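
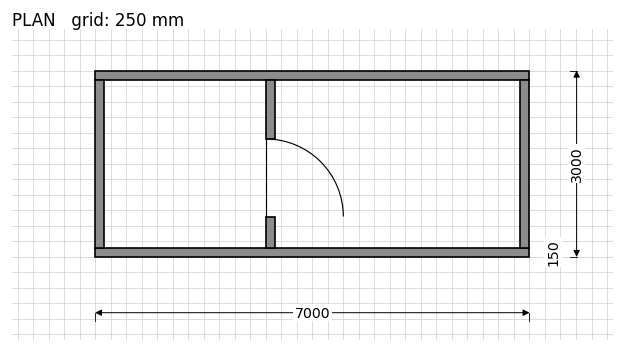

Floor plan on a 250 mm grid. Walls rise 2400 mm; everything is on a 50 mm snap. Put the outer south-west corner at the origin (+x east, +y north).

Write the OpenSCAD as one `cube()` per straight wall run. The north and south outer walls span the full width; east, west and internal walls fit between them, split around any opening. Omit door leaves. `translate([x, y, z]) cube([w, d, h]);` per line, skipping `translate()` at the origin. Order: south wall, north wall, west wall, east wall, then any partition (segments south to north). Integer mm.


cube([7000, 150, 2400]);
translate([0, 2850, 0]) cube([7000, 150, 2400]);
translate([0, 150, 0]) cube([150, 2700, 2400]);
translate([6850, 150, 0]) cube([150, 2700, 2400]);
translate([2750, 150, 0]) cube([150, 500, 2400]);
translate([2750, 1900, 0]) cube([150, 950, 2400]);


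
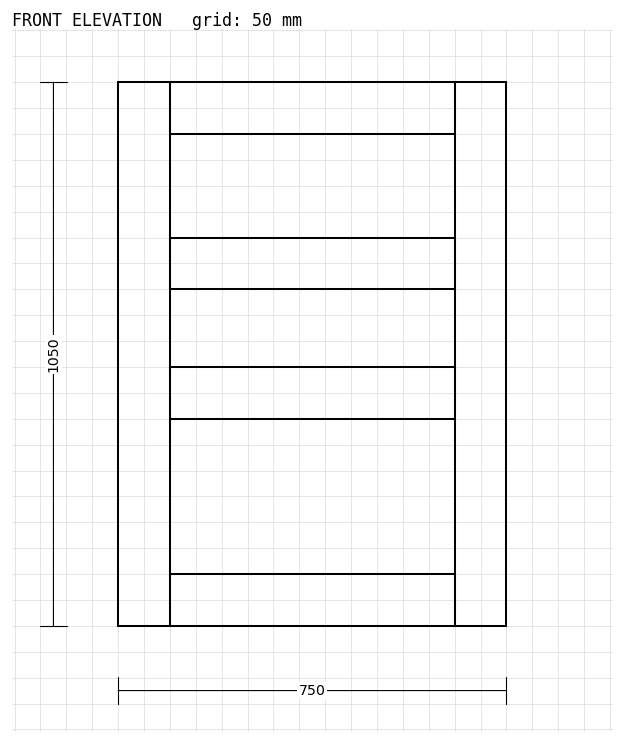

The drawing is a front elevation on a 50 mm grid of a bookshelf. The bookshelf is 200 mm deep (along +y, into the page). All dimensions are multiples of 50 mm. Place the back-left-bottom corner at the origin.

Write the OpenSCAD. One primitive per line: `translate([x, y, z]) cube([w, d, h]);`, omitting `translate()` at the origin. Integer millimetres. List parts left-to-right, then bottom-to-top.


cube([100, 200, 1050]);
translate([100, 0, 0]) cube([550, 200, 100]);
translate([100, 0, 400]) cube([550, 200, 100]);
translate([100, 0, 650]) cube([550, 200, 100]);
translate([100, 0, 950]) cube([550, 200, 100]);
translate([650, 0, 0]) cube([100, 200, 1050]);


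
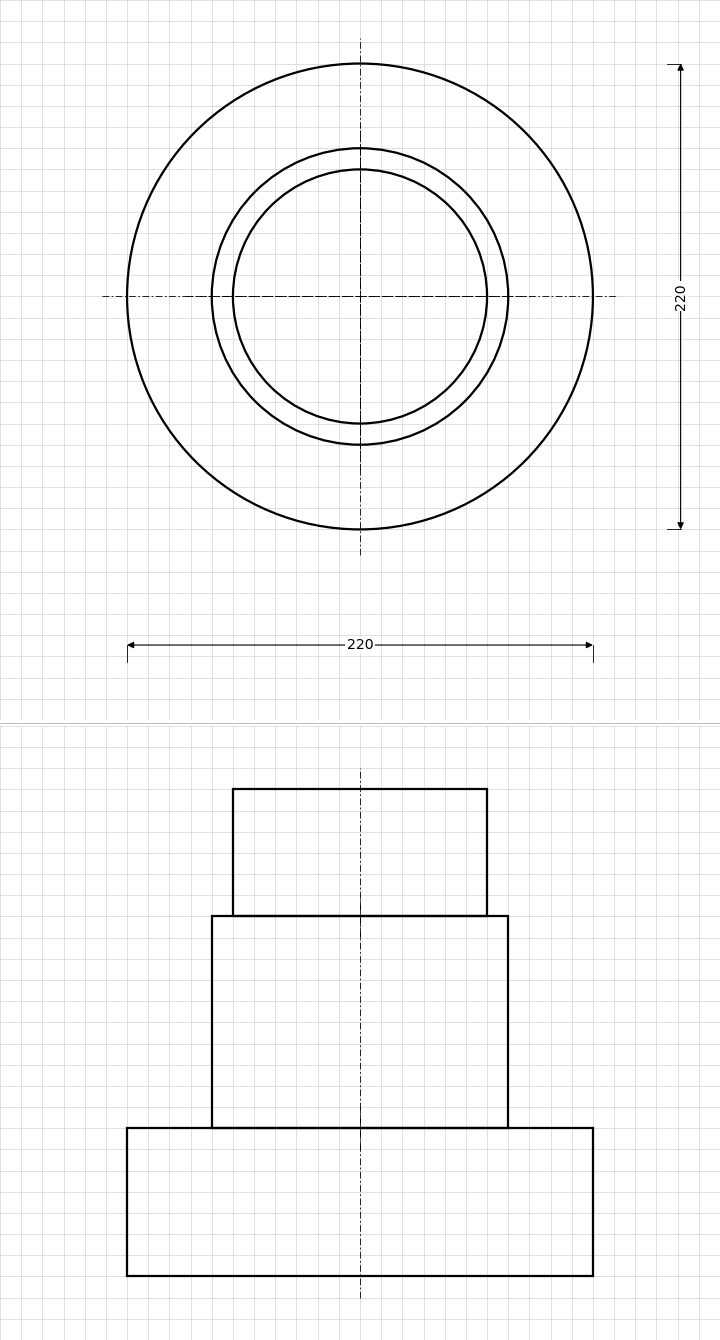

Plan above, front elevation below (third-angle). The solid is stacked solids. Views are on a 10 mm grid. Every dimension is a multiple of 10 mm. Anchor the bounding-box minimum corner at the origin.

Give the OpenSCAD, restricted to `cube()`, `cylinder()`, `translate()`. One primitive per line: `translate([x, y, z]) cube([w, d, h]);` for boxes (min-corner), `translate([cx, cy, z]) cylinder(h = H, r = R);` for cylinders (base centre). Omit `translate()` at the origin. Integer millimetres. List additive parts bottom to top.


translate([110, 110, 0]) cylinder(h = 70, r = 110);
translate([110, 110, 70]) cylinder(h = 100, r = 70);
translate([110, 110, 170]) cylinder(h = 60, r = 60);


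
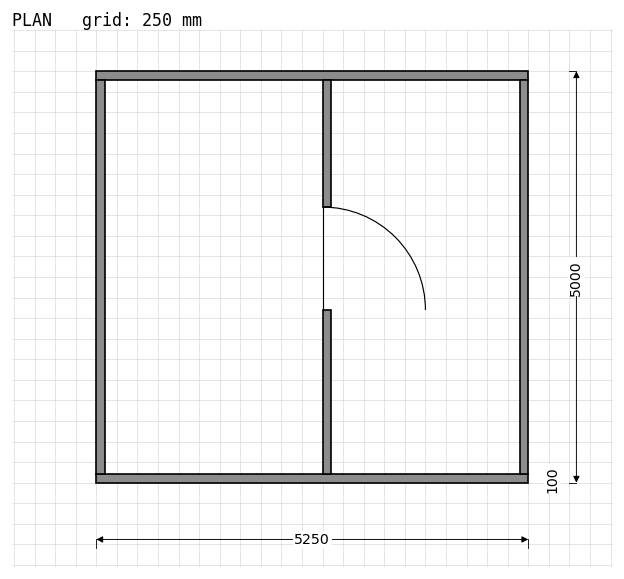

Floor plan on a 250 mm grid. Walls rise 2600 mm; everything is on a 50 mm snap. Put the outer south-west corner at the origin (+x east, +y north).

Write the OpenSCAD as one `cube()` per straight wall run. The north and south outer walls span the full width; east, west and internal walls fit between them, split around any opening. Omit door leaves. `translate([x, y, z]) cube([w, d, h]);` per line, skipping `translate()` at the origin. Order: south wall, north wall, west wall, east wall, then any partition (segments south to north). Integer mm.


cube([5250, 100, 2600]);
translate([0, 4900, 0]) cube([5250, 100, 2600]);
translate([0, 100, 0]) cube([100, 4800, 2600]);
translate([5150, 100, 0]) cube([100, 4800, 2600]);
translate([2750, 100, 0]) cube([100, 2000, 2600]);
translate([2750, 3350, 0]) cube([100, 1550, 2600]);


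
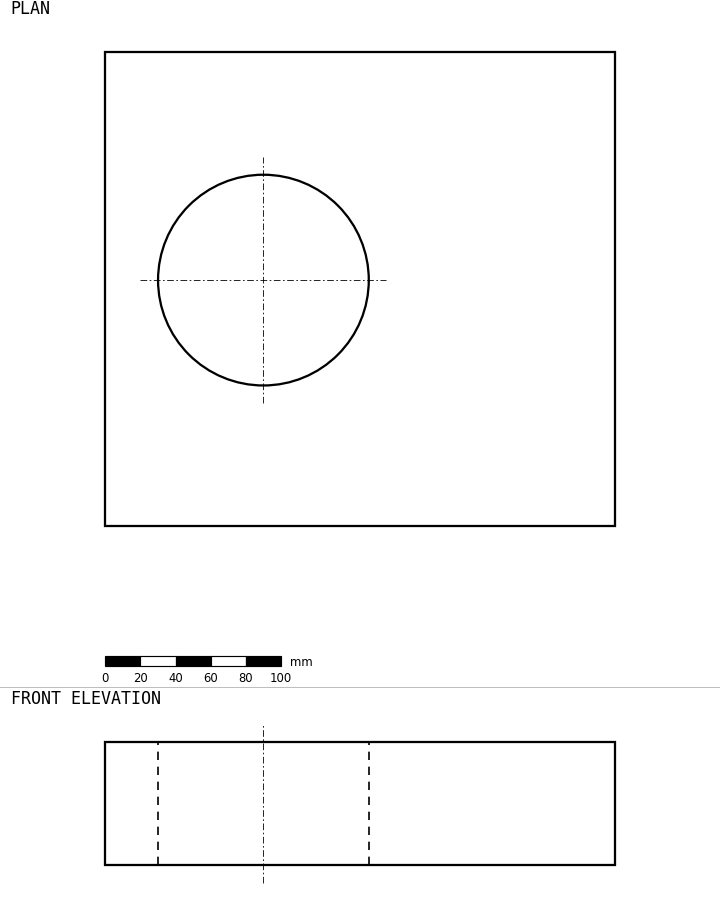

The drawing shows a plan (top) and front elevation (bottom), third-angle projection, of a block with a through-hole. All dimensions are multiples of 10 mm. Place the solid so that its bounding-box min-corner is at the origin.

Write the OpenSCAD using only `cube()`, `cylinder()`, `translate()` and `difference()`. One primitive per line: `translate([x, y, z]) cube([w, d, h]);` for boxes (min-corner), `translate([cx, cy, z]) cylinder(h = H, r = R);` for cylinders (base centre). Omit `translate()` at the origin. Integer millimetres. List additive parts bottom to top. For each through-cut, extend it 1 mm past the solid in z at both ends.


difference() {
  cube([290, 270, 70]);
  translate([90, 140, -1]) cylinder(h = 72, r = 60);
}


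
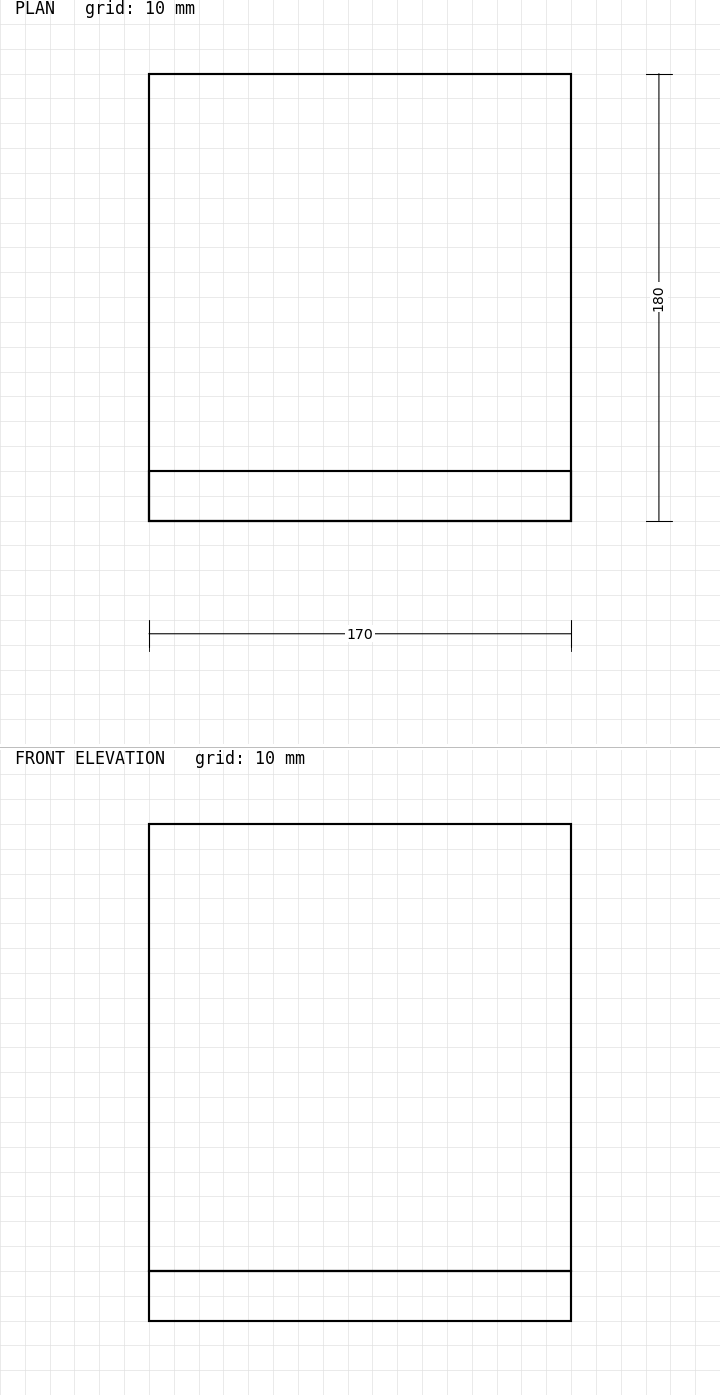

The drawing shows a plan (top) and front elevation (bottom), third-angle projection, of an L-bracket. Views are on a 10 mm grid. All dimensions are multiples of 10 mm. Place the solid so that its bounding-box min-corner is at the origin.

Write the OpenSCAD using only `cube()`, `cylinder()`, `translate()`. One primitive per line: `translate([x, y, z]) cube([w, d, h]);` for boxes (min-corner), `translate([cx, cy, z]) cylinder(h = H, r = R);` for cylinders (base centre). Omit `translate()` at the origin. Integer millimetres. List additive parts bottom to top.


cube([170, 180, 20]);
translate([0, 0, 20]) cube([170, 20, 180]);


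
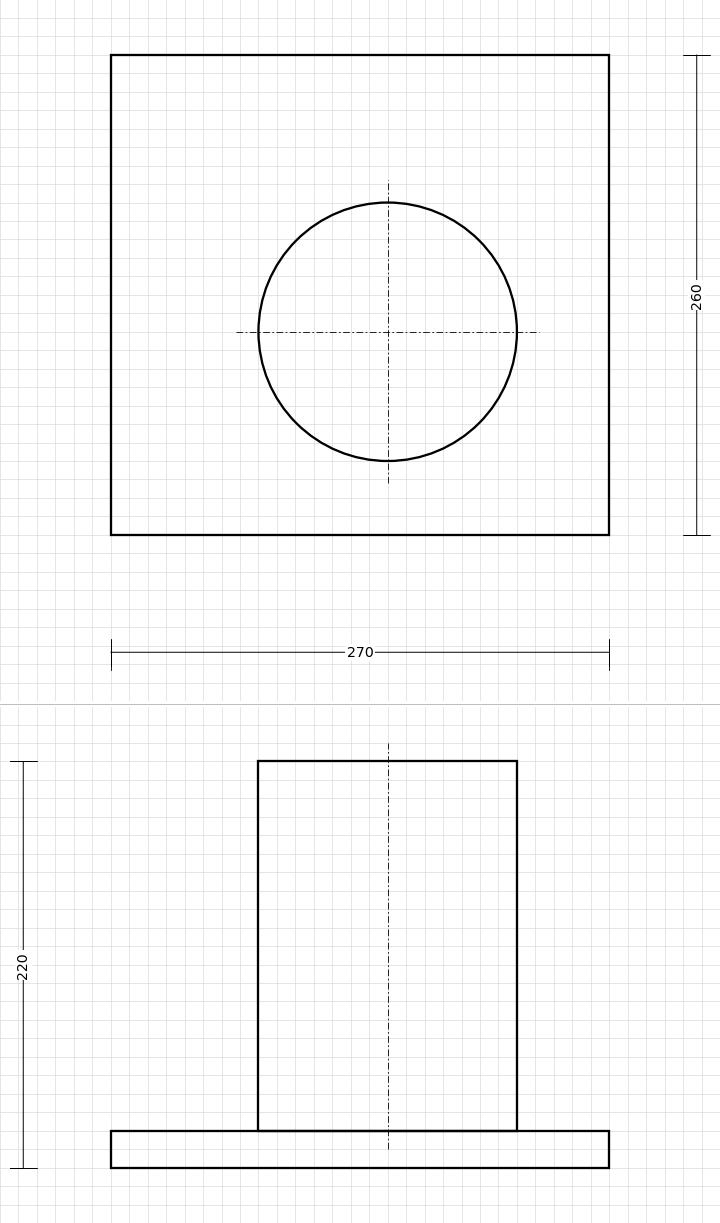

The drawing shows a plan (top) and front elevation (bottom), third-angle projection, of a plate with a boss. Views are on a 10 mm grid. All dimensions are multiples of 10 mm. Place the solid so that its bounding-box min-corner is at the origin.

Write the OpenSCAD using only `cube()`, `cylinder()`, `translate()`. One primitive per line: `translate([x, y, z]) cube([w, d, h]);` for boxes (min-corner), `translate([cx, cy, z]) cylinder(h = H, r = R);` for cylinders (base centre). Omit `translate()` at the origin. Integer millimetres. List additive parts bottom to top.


cube([270, 260, 20]);
translate([150, 110, 20]) cylinder(h = 200, r = 70);


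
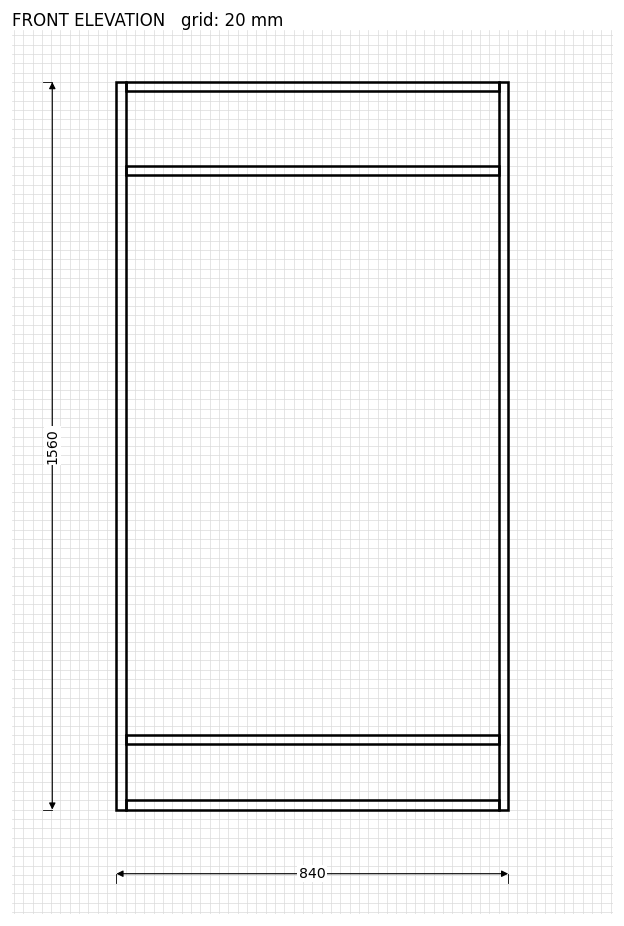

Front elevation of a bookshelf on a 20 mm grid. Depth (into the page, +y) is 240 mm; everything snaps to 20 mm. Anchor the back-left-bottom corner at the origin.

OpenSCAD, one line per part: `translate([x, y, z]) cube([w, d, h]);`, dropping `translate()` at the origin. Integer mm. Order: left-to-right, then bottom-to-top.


cube([20, 240, 1560]);
translate([20, 0, 0]) cube([800, 240, 20]);
translate([20, 0, 140]) cube([800, 240, 20]);
translate([20, 0, 1360]) cube([800, 240, 20]);
translate([20, 0, 1540]) cube([800, 240, 20]);
translate([820, 0, 0]) cube([20, 240, 1560]);


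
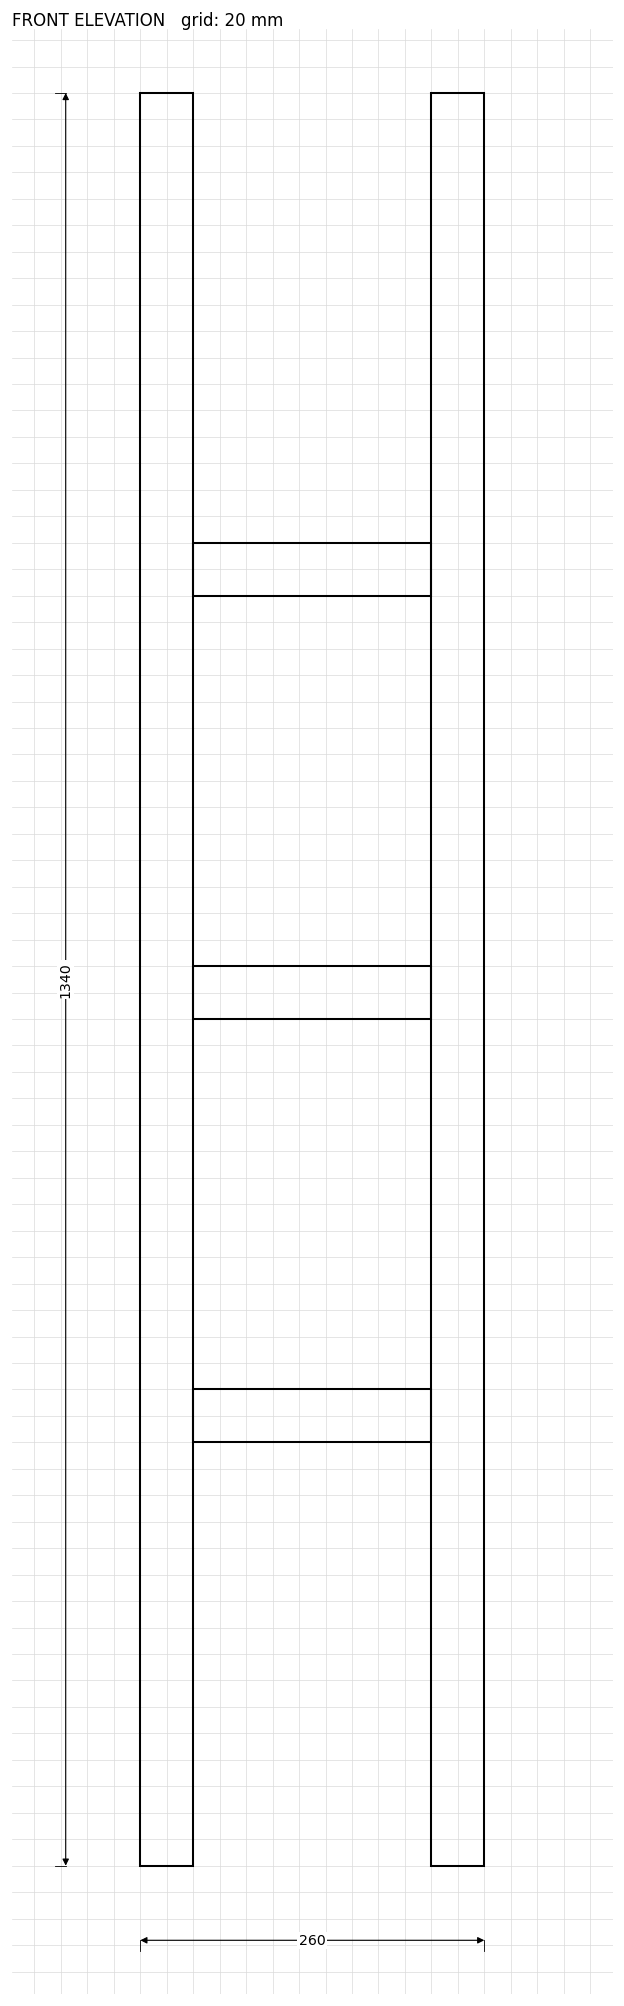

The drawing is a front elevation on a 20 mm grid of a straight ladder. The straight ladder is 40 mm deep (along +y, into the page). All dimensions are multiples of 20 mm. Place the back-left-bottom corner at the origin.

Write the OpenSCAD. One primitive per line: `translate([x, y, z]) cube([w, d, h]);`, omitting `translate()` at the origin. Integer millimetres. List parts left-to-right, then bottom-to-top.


cube([40, 40, 1340]);
translate([40, 0, 320]) cube([180, 40, 40]);
translate([40, 0, 640]) cube([180, 40, 40]);
translate([40, 0, 960]) cube([180, 40, 40]);
translate([220, 0, 0]) cube([40, 40, 1340]);


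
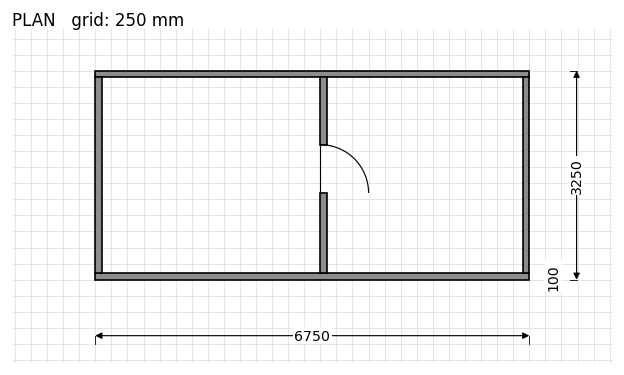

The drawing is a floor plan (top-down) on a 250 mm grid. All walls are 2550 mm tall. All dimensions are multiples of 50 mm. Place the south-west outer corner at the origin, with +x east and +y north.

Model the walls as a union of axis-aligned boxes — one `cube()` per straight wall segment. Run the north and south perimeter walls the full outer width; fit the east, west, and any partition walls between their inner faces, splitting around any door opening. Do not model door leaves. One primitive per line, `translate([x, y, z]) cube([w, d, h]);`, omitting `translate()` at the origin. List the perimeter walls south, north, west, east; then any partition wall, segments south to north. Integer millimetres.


cube([6750, 100, 2550]);
translate([0, 3150, 0]) cube([6750, 100, 2550]);
translate([0, 100, 0]) cube([100, 3050, 2550]);
translate([6650, 100, 0]) cube([100, 3050, 2550]);
translate([3500, 100, 0]) cube([100, 1250, 2550]);
translate([3500, 2100, 0]) cube([100, 1050, 2550]);


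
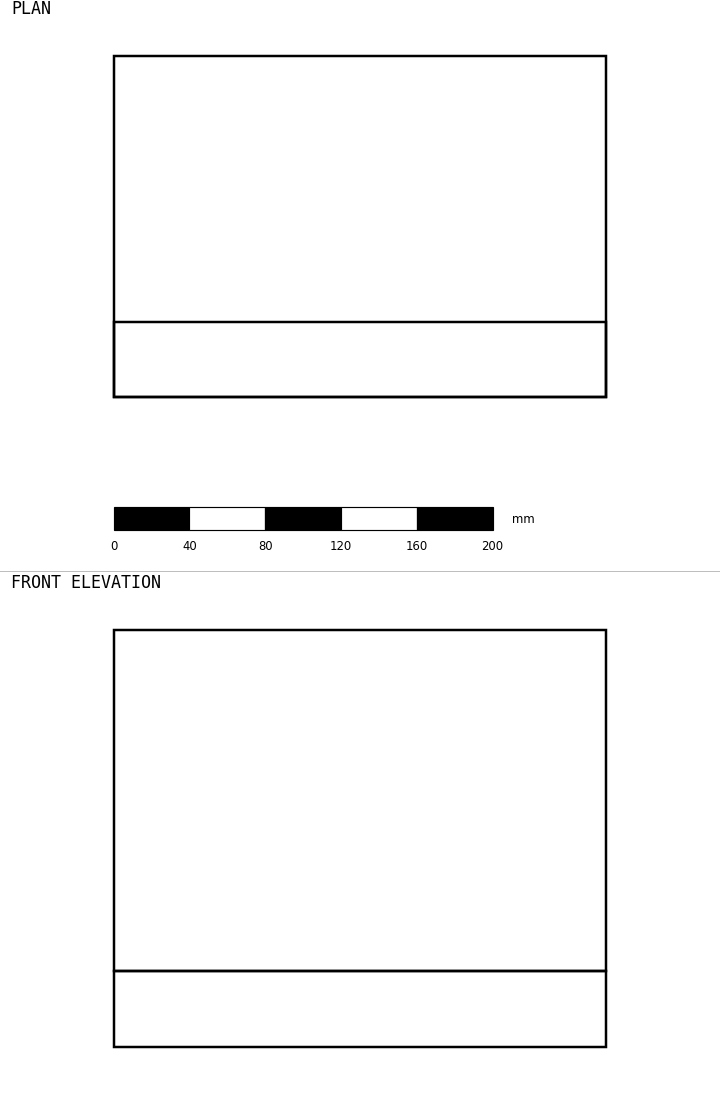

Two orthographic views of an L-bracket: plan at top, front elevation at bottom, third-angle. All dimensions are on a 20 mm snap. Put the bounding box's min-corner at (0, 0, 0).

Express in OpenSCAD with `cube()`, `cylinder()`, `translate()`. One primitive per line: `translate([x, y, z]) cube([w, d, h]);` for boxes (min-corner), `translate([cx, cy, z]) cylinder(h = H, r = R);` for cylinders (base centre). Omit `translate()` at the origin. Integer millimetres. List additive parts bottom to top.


cube([260, 180, 40]);
translate([0, 0, 40]) cube([260, 40, 180]);


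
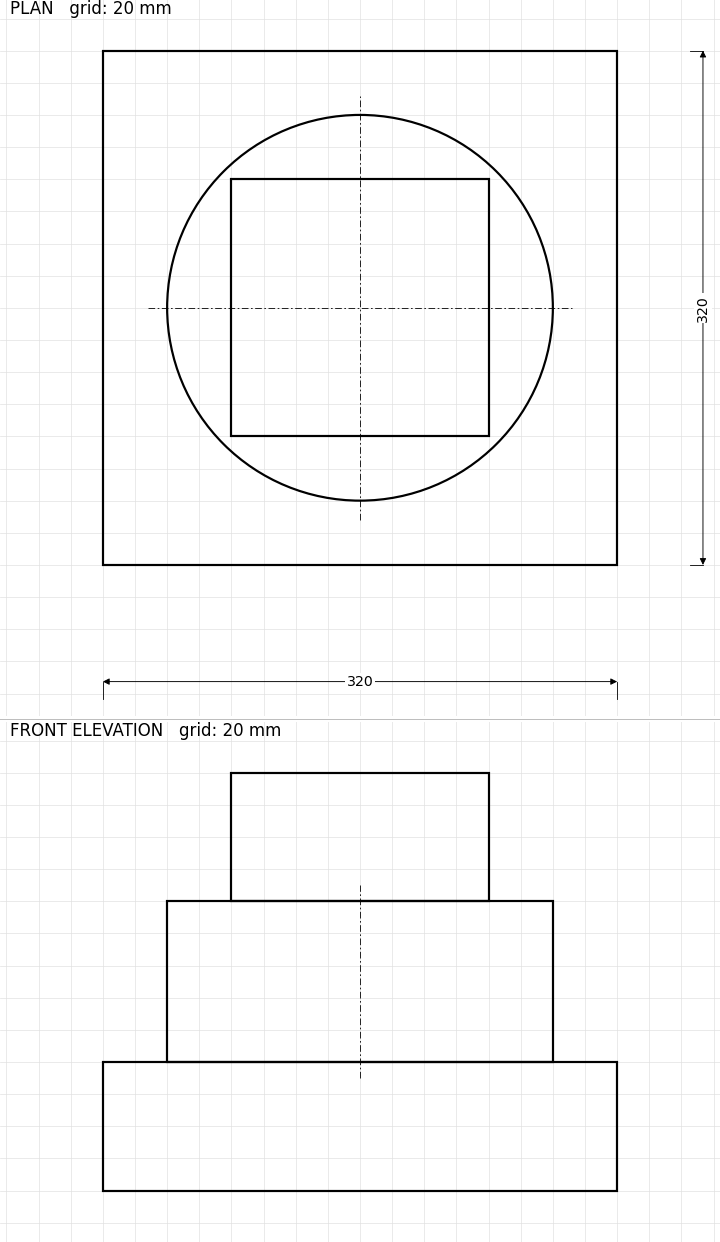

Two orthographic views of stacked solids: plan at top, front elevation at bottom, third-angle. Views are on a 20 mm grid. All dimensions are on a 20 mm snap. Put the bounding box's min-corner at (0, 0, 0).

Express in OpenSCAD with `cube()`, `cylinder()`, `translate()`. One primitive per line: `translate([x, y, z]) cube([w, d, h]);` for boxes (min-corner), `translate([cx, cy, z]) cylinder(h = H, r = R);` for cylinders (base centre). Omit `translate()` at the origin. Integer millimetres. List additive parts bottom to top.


cube([320, 320, 80]);
translate([160, 160, 80]) cylinder(h = 100, r = 120);
translate([80, 80, 180]) cube([160, 160, 80]);


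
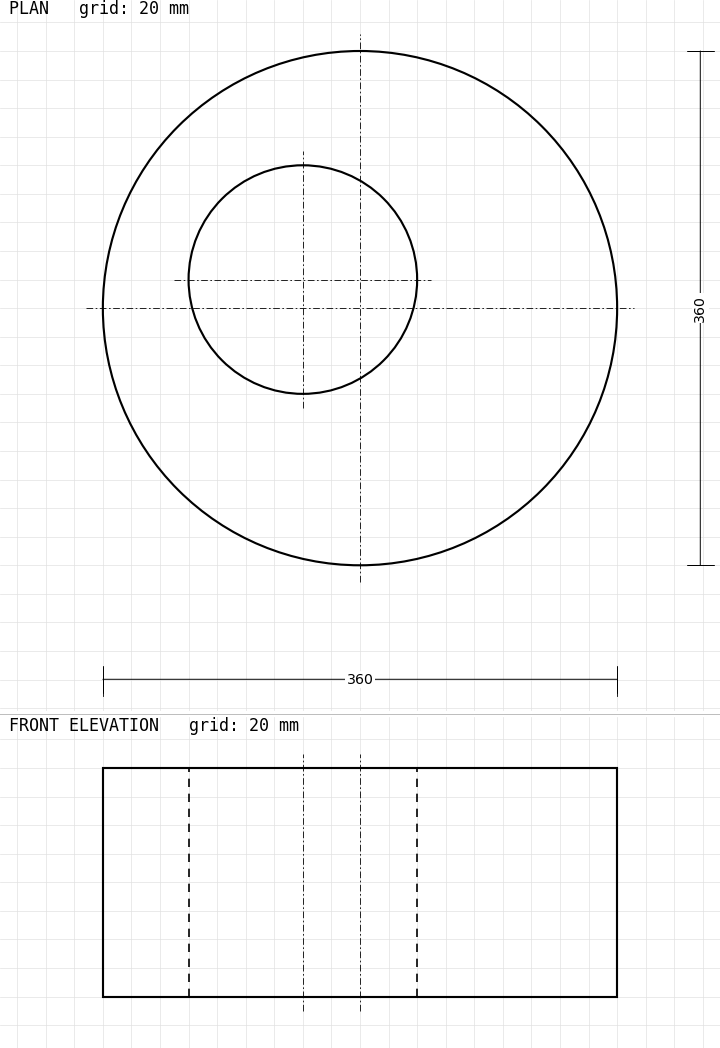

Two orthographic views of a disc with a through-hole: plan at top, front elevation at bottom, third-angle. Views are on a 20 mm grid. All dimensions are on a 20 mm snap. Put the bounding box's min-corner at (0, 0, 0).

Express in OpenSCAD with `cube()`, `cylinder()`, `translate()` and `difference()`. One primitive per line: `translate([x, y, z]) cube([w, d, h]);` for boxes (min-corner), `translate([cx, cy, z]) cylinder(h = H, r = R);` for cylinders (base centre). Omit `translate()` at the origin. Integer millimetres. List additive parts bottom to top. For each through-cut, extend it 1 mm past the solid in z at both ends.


difference() {
  translate([180, 180, 0]) cylinder(h = 160, r = 180);
  translate([140, 200, -1]) cylinder(h = 162, r = 80);
}


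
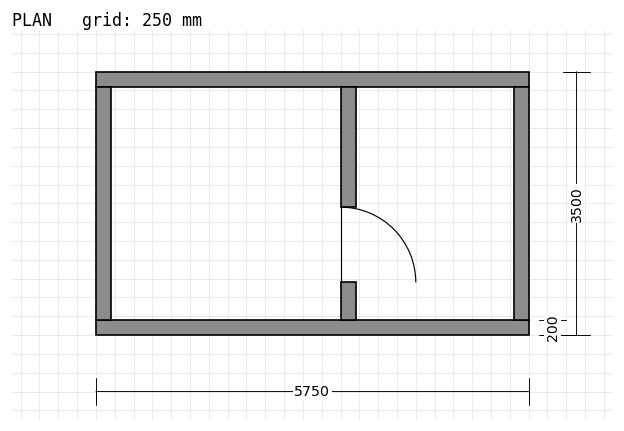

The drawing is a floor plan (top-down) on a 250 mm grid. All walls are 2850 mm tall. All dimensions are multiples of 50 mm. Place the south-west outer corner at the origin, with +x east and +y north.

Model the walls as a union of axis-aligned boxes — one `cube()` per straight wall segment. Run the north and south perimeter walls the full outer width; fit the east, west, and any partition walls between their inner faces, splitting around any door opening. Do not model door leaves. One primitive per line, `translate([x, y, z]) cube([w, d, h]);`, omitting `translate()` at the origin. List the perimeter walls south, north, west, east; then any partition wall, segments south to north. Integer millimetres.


cube([5750, 200, 2850]);
translate([0, 3300, 0]) cube([5750, 200, 2850]);
translate([0, 200, 0]) cube([200, 3100, 2850]);
translate([5550, 200, 0]) cube([200, 3100, 2850]);
translate([3250, 200, 0]) cube([200, 500, 2850]);
translate([3250, 1700, 0]) cube([200, 1600, 2850]);


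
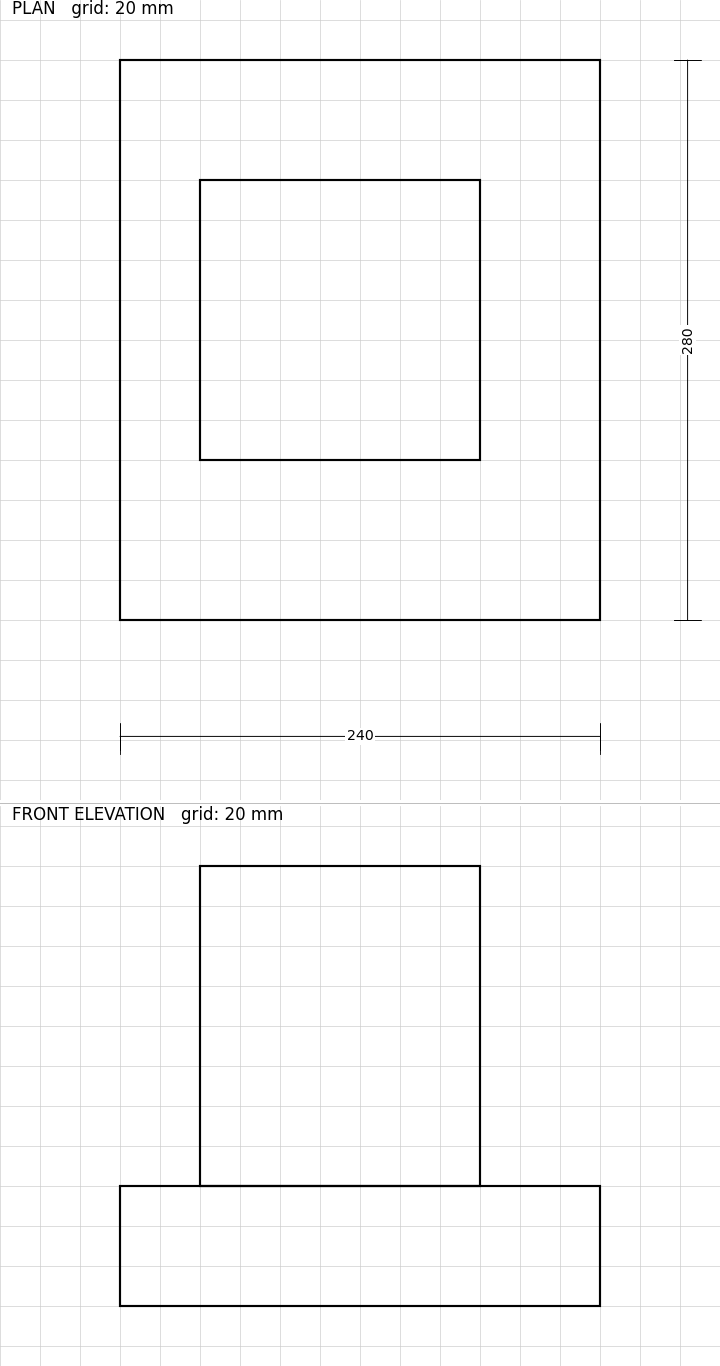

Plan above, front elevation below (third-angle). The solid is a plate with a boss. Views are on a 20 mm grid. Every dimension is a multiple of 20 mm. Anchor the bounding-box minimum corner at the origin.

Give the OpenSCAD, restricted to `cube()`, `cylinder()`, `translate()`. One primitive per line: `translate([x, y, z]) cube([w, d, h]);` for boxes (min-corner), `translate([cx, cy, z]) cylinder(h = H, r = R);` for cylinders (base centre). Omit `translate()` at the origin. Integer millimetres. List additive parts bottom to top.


cube([240, 280, 60]);
translate([40, 80, 60]) cube([140, 140, 160]);


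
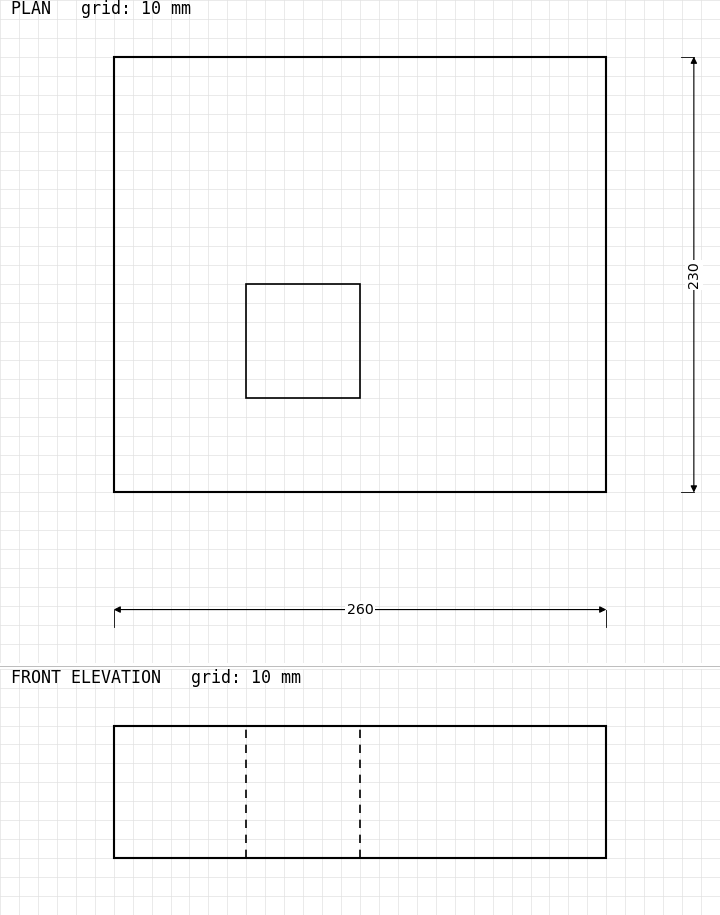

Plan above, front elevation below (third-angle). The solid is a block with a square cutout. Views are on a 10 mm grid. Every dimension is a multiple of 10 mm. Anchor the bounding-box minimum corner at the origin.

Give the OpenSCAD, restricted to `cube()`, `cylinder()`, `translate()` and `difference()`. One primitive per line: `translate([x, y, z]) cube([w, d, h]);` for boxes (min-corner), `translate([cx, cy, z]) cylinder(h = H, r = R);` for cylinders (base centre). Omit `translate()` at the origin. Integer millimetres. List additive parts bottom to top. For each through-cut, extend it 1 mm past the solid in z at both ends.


difference() {
  cube([260, 230, 70]);
  translate([70, 50, -1]) cube([60, 60, 72]);
}


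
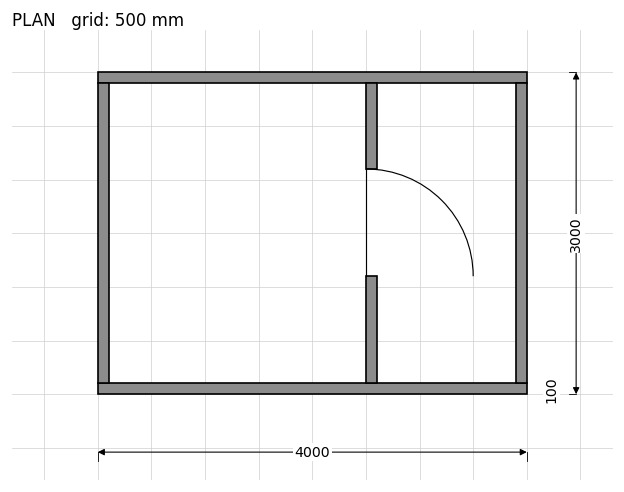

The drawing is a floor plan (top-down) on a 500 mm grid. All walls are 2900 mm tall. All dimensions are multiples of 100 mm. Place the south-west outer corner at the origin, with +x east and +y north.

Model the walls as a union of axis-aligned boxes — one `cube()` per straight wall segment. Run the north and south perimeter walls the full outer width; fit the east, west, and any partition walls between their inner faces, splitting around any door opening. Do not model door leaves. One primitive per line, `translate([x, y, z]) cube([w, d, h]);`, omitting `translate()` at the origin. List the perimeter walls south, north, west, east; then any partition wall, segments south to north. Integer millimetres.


cube([4000, 100, 2900]);
translate([0, 2900, 0]) cube([4000, 100, 2900]);
translate([0, 100, 0]) cube([100, 2800, 2900]);
translate([3900, 100, 0]) cube([100, 2800, 2900]);
translate([2500, 100, 0]) cube([100, 1000, 2900]);
translate([2500, 2100, 0]) cube([100, 800, 2900]);


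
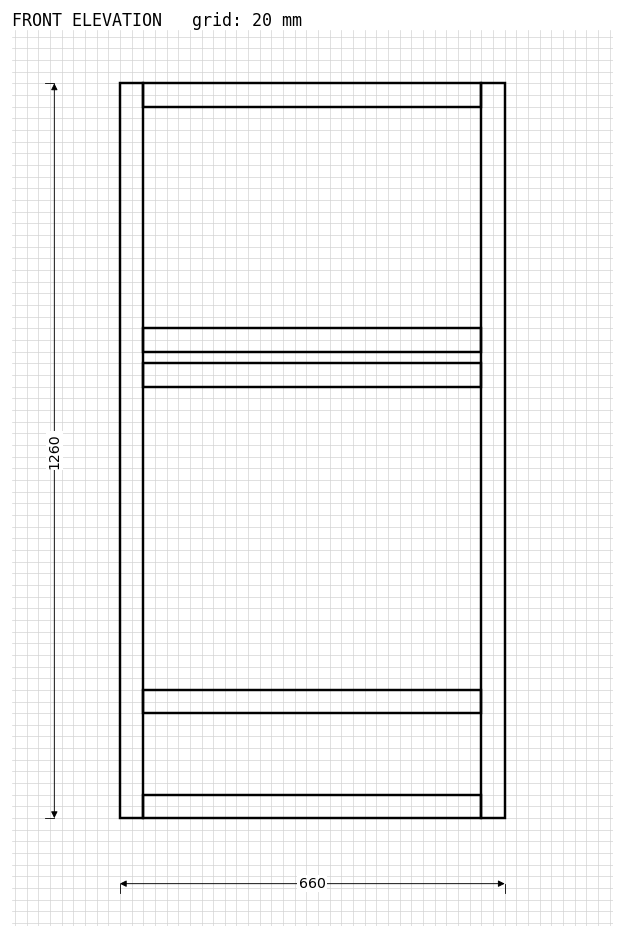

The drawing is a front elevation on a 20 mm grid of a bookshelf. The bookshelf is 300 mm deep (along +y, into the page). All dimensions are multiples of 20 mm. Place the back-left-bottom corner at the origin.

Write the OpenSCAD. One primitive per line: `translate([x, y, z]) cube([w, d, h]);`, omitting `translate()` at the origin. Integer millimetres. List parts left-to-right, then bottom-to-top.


cube([40, 300, 1260]);
translate([40, 0, 0]) cube([580, 300, 40]);
translate([40, 0, 180]) cube([580, 300, 40]);
translate([40, 0, 740]) cube([580, 300, 40]);
translate([40, 0, 800]) cube([580, 300, 40]);
translate([40, 0, 1220]) cube([580, 300, 40]);
translate([620, 0, 0]) cube([40, 300, 1260]);


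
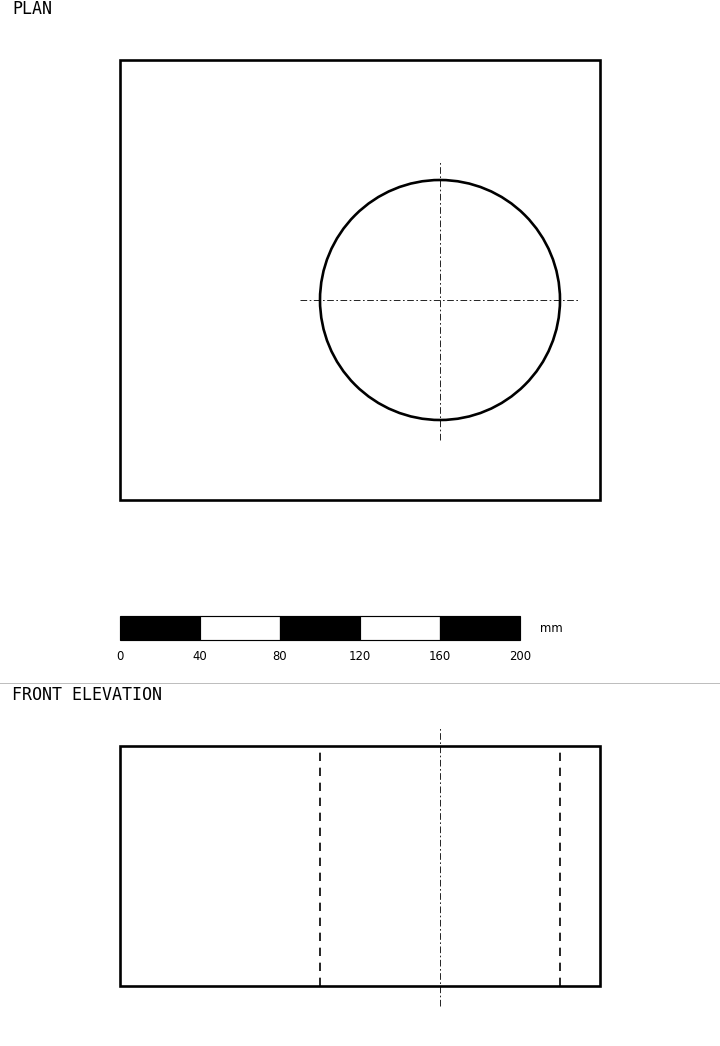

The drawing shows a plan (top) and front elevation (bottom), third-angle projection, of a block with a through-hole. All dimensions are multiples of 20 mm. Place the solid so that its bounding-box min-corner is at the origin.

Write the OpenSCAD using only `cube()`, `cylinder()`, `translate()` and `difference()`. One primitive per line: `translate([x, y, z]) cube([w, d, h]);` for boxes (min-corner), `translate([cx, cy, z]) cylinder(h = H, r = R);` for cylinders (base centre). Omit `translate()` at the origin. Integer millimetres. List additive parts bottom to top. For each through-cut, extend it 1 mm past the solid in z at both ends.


difference() {
  cube([240, 220, 120]);
  translate([160, 100, -1]) cylinder(h = 122, r = 60);
}


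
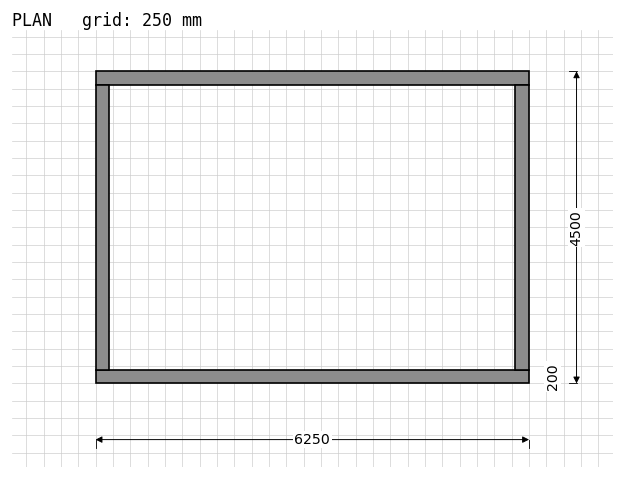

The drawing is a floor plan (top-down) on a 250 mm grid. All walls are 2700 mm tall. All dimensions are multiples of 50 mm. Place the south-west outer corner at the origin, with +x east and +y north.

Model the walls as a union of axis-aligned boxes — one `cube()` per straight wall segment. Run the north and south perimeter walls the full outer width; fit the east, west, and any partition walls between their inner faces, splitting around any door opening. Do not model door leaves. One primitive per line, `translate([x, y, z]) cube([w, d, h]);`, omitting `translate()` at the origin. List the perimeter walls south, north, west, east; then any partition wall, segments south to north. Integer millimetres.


cube([6250, 200, 2700]);
translate([0, 4300, 0]) cube([6250, 200, 2700]);
translate([0, 200, 0]) cube([200, 4100, 2700]);
translate([6050, 200, 0]) cube([200, 4100, 2700]);


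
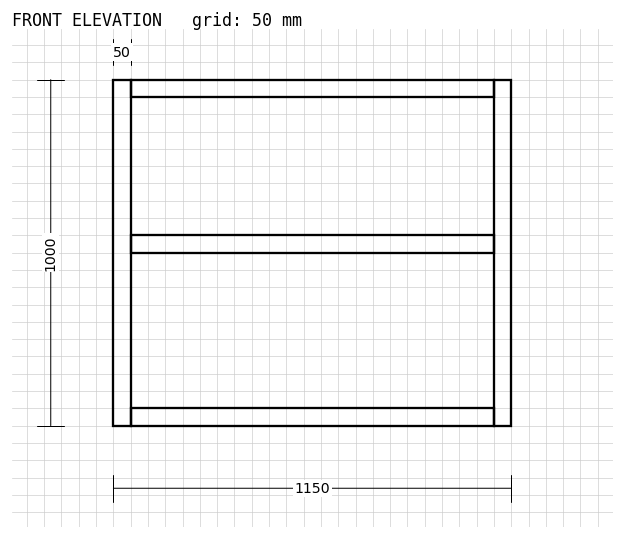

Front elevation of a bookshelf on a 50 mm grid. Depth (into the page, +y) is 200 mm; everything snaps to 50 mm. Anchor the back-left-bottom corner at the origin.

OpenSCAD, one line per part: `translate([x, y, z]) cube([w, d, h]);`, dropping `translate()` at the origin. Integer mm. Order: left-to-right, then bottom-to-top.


cube([50, 200, 1000]);
translate([50, 0, 0]) cube([1050, 200, 50]);
translate([50, 0, 500]) cube([1050, 200, 50]);
translate([50, 0, 950]) cube([1050, 200, 50]);
translate([1100, 0, 0]) cube([50, 200, 1000]);


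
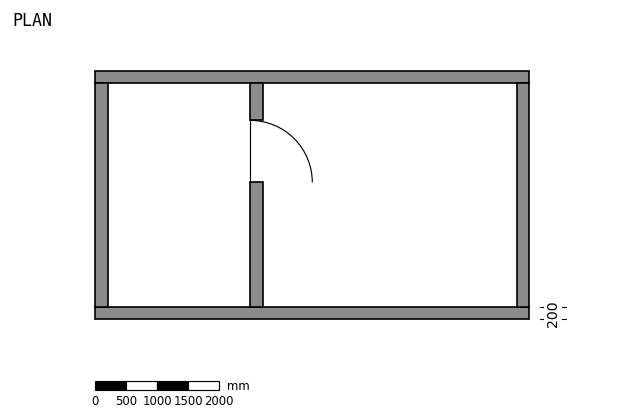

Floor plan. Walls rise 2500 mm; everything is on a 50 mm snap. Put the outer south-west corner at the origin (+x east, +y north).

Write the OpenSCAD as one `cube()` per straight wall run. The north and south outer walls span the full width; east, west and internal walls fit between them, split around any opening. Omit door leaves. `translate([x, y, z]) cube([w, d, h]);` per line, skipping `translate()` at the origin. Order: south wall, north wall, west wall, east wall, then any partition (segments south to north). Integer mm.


cube([7000, 200, 2500]);
translate([0, 3800, 0]) cube([7000, 200, 2500]);
translate([0, 200, 0]) cube([200, 3600, 2500]);
translate([6800, 200, 0]) cube([200, 3600, 2500]);
translate([2500, 200, 0]) cube([200, 2000, 2500]);
translate([2500, 3200, 0]) cube([200, 600, 2500]);


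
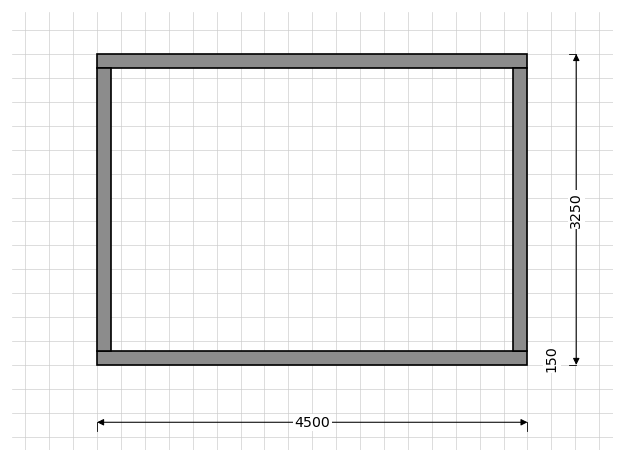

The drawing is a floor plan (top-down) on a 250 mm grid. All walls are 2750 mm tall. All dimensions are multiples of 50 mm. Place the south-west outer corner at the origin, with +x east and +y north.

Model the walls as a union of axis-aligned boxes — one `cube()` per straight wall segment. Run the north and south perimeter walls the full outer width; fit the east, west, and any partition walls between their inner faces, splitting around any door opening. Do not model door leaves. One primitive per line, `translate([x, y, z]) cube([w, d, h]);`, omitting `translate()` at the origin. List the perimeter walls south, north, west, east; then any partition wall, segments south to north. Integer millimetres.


cube([4500, 150, 2750]);
translate([0, 3100, 0]) cube([4500, 150, 2750]);
translate([0, 150, 0]) cube([150, 2950, 2750]);
translate([4350, 150, 0]) cube([150, 2950, 2750]);


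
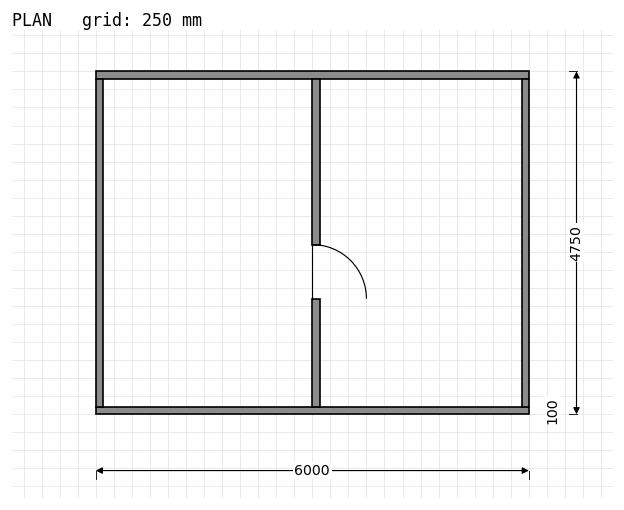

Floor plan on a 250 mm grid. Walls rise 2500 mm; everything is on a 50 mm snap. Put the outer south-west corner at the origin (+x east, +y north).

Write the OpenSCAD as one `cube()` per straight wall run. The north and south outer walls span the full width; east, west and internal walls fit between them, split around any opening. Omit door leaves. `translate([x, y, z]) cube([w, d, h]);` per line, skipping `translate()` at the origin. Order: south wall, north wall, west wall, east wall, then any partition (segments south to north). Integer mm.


cube([6000, 100, 2500]);
translate([0, 4650, 0]) cube([6000, 100, 2500]);
translate([0, 100, 0]) cube([100, 4550, 2500]);
translate([5900, 100, 0]) cube([100, 4550, 2500]);
translate([3000, 100, 0]) cube([100, 1500, 2500]);
translate([3000, 2350, 0]) cube([100, 2300, 2500]);


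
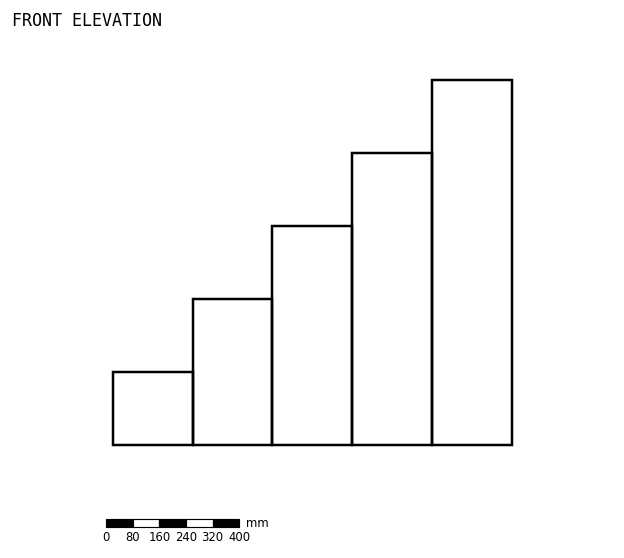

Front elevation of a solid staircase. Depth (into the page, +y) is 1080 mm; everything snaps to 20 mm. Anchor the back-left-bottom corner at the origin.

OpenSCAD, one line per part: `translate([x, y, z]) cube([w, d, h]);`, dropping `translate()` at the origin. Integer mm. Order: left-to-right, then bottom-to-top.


cube([240, 1080, 220]);
translate([240, 0, 0]) cube([240, 1080, 440]);
translate([480, 0, 0]) cube([240, 1080, 660]);
translate([720, 0, 0]) cube([240, 1080, 880]);
translate([960, 0, 0]) cube([240, 1080, 1100]);


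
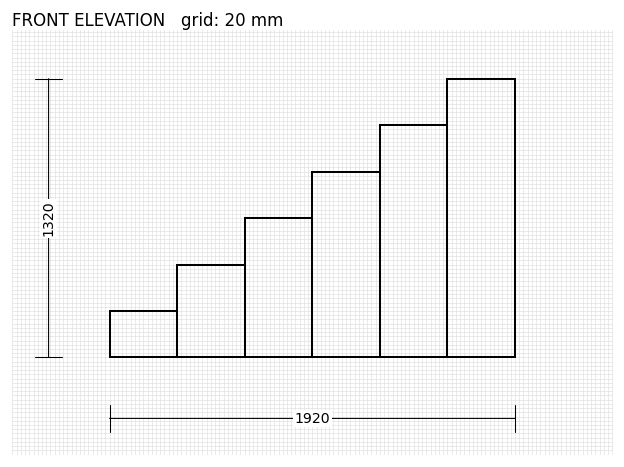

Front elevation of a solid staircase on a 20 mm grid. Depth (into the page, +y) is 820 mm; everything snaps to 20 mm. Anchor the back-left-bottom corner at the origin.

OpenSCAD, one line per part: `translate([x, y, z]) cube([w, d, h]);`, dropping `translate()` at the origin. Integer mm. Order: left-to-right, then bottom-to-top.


cube([320, 820, 220]);
translate([320, 0, 0]) cube([320, 820, 440]);
translate([640, 0, 0]) cube([320, 820, 660]);
translate([960, 0, 0]) cube([320, 820, 880]);
translate([1280, 0, 0]) cube([320, 820, 1100]);
translate([1600, 0, 0]) cube([320, 820, 1320]);


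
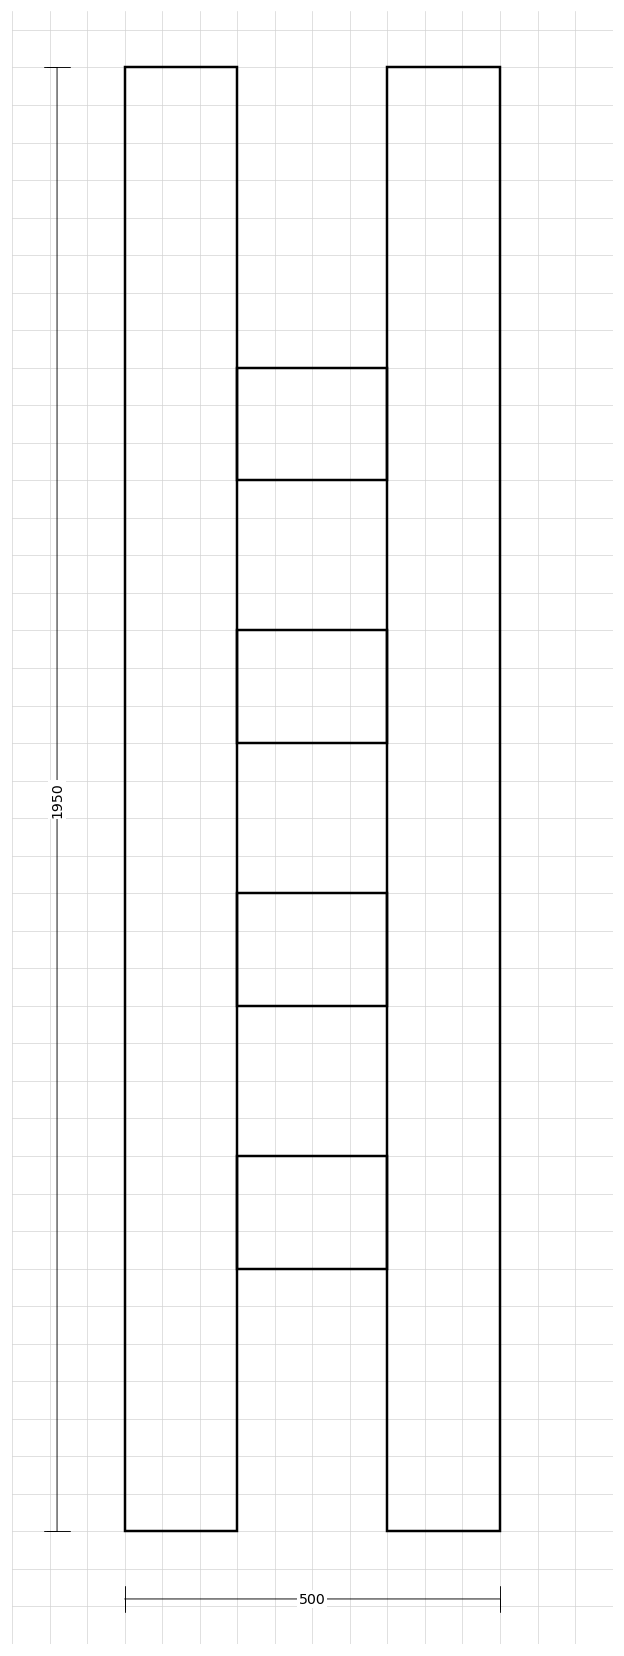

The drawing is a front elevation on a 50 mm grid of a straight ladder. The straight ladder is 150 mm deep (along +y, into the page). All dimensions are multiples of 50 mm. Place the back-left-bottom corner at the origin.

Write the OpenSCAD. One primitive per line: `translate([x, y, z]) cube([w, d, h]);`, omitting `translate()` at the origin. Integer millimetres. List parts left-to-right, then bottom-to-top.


cube([150, 150, 1950]);
translate([150, 0, 350]) cube([200, 150, 150]);
translate([150, 0, 700]) cube([200, 150, 150]);
translate([150, 0, 1050]) cube([200, 150, 150]);
translate([150, 0, 1400]) cube([200, 150, 150]);
translate([350, 0, 0]) cube([150, 150, 1950]);


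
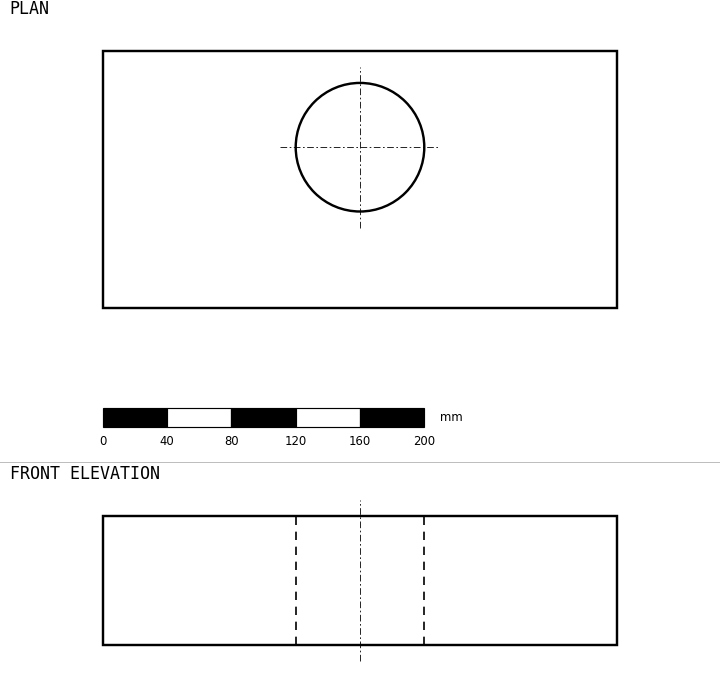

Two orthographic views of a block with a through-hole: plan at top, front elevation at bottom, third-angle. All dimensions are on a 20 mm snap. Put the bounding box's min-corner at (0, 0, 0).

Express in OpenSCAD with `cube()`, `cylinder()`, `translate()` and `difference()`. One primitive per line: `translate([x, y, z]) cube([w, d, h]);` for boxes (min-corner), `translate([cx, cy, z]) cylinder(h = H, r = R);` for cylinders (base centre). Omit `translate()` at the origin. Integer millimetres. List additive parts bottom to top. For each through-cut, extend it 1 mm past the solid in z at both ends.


difference() {
  cube([320, 160, 80]);
  translate([160, 100, -1]) cylinder(h = 82, r = 40);
}


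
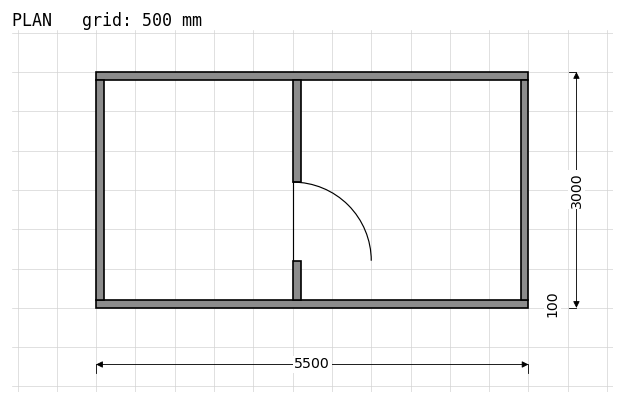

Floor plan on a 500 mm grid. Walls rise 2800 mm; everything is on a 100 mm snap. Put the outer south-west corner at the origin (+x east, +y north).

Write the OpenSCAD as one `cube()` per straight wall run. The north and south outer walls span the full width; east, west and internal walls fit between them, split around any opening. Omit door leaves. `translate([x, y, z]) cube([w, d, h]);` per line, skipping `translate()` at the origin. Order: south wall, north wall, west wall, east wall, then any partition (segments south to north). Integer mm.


cube([5500, 100, 2800]);
translate([0, 2900, 0]) cube([5500, 100, 2800]);
translate([0, 100, 0]) cube([100, 2800, 2800]);
translate([5400, 100, 0]) cube([100, 2800, 2800]);
translate([2500, 100, 0]) cube([100, 500, 2800]);
translate([2500, 1600, 0]) cube([100, 1300, 2800]);


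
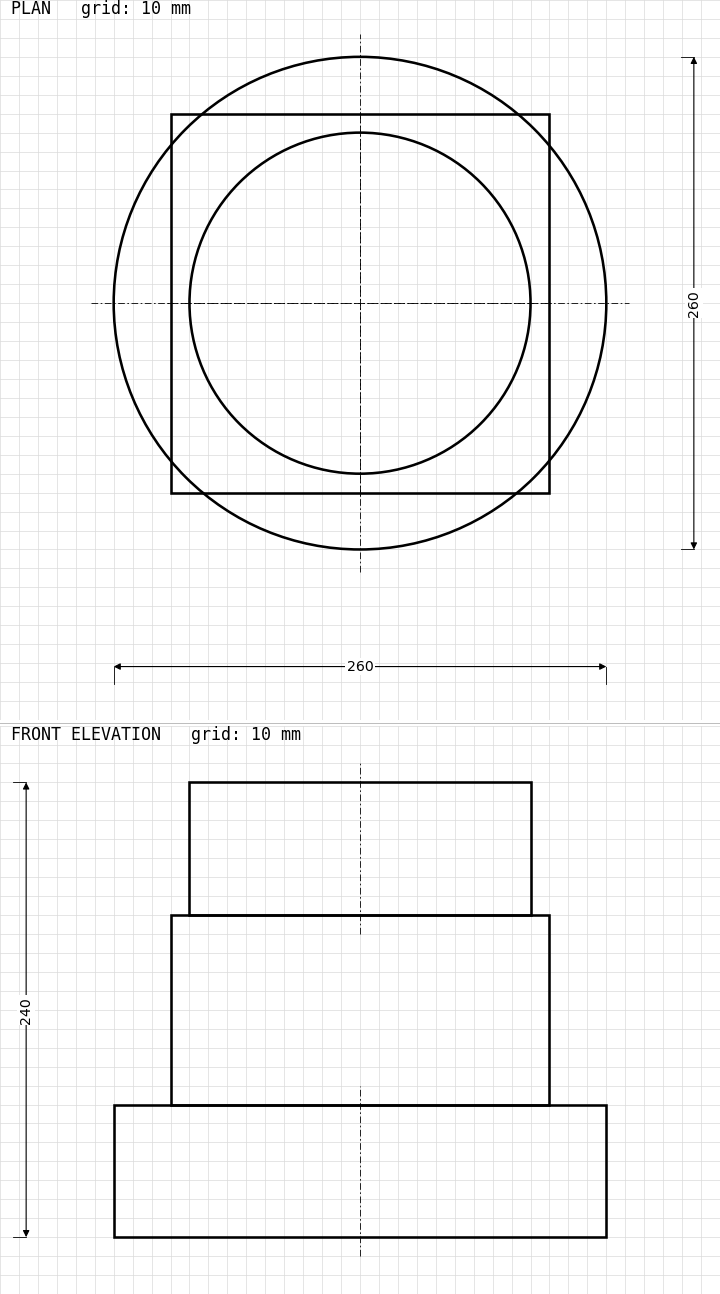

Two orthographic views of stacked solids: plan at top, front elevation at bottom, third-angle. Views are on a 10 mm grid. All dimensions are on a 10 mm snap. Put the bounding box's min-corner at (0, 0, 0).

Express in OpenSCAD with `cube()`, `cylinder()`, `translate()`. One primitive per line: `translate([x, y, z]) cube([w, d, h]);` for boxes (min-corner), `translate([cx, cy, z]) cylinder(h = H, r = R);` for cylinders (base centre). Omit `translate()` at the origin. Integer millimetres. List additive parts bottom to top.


translate([130, 130, 0]) cylinder(h = 70, r = 130);
translate([30, 30, 70]) cube([200, 200, 100]);
translate([130, 130, 170]) cylinder(h = 70, r = 90);


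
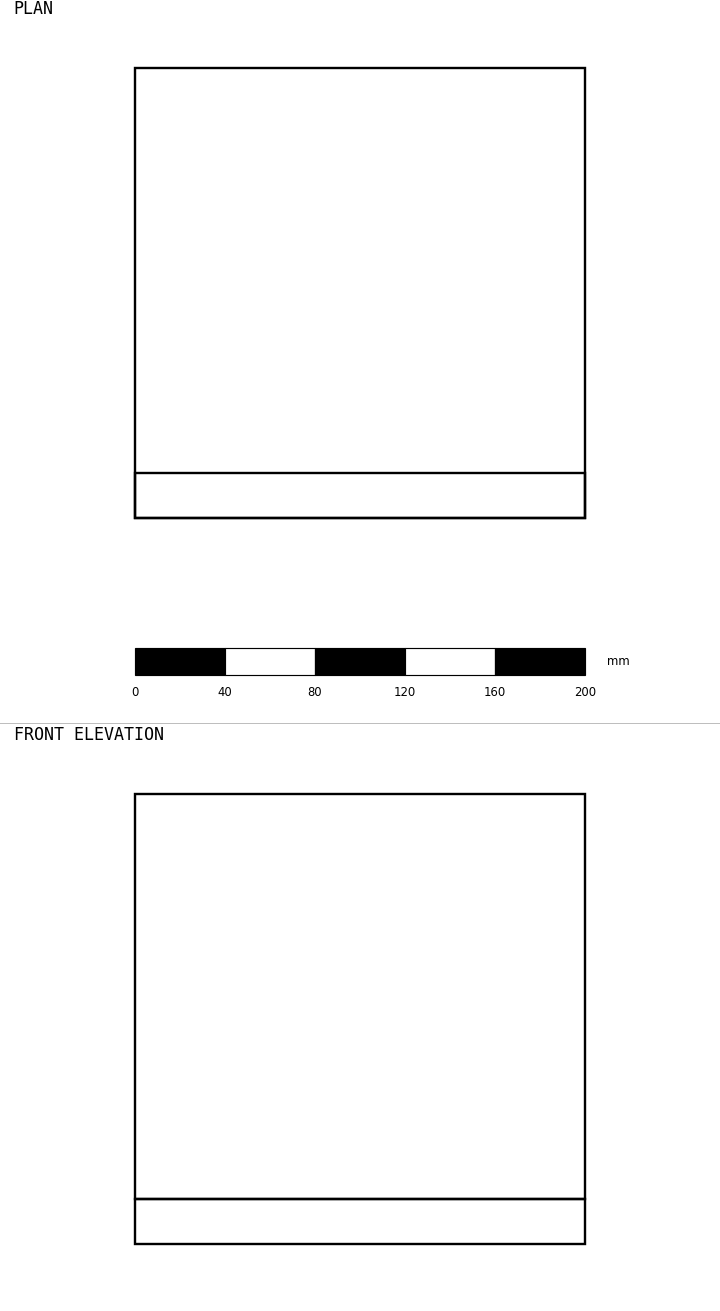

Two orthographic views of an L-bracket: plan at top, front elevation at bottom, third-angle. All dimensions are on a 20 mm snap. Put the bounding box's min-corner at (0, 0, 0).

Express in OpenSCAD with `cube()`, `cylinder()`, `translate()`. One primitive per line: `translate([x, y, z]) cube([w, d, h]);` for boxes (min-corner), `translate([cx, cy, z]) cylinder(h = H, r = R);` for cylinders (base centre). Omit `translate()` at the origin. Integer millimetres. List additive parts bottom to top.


cube([200, 200, 20]);
translate([0, 0, 20]) cube([200, 20, 180]);


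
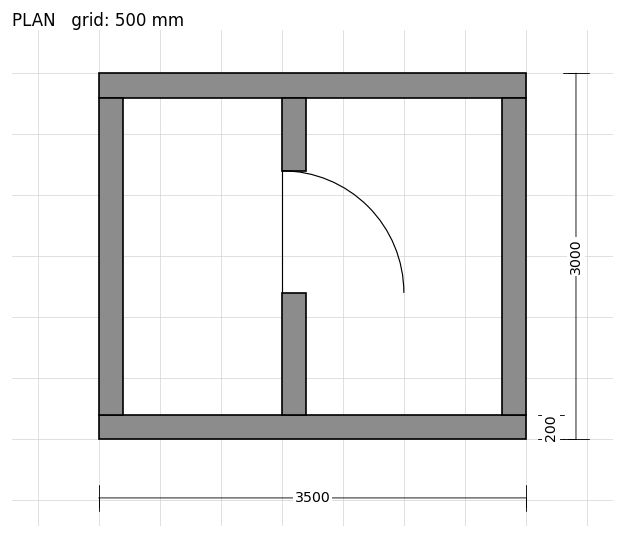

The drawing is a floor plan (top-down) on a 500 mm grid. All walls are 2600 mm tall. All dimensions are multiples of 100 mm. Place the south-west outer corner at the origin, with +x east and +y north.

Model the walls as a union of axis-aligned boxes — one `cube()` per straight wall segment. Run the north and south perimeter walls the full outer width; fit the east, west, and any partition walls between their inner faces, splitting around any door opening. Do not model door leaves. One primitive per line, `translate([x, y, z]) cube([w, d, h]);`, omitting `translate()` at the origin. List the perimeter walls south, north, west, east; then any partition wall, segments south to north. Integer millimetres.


cube([3500, 200, 2600]);
translate([0, 2800, 0]) cube([3500, 200, 2600]);
translate([0, 200, 0]) cube([200, 2600, 2600]);
translate([3300, 200, 0]) cube([200, 2600, 2600]);
translate([1500, 200, 0]) cube([200, 1000, 2600]);
translate([1500, 2200, 0]) cube([200, 600, 2600]);


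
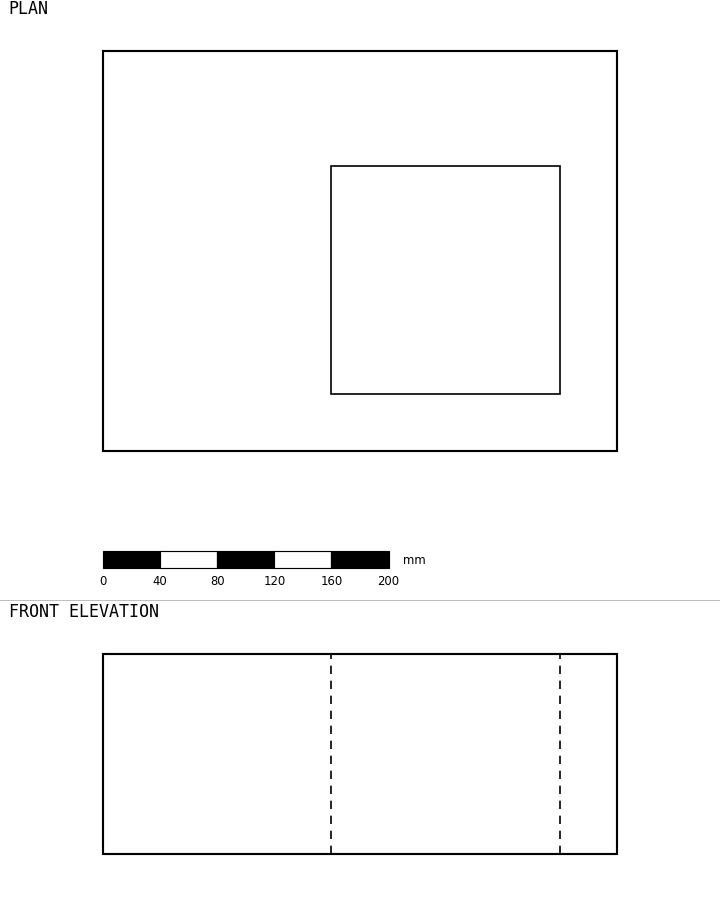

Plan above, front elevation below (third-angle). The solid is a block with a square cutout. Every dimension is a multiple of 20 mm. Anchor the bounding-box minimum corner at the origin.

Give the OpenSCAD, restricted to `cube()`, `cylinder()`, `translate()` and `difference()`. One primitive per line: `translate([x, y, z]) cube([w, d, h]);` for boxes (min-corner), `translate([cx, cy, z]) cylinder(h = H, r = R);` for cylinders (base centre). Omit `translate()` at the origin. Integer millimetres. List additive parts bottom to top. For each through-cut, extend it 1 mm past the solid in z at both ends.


difference() {
  cube([360, 280, 140]);
  translate([160, 40, -1]) cube([160, 160, 142]);
}


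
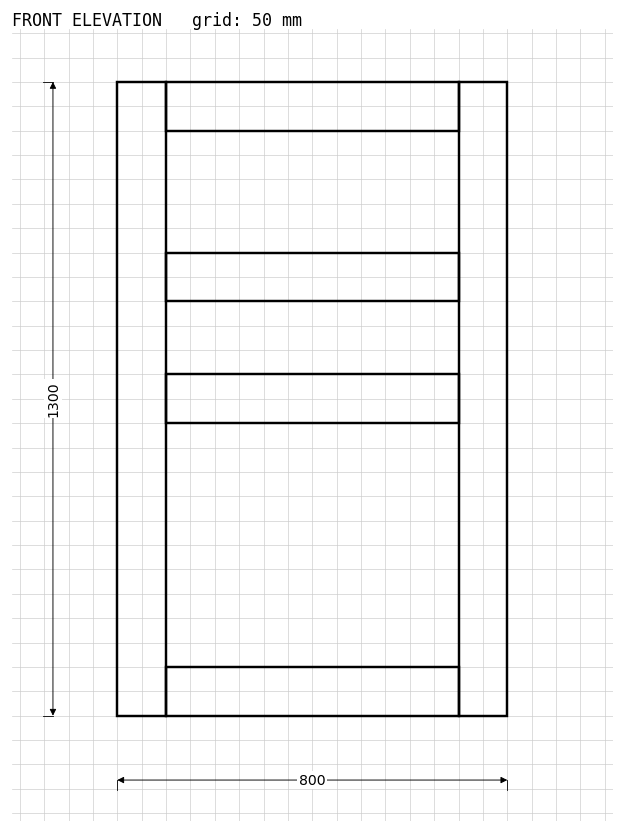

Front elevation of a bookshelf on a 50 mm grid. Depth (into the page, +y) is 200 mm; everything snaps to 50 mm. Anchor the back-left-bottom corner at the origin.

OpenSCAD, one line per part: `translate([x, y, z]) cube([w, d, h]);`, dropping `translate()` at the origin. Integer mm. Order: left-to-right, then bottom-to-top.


cube([100, 200, 1300]);
translate([100, 0, 0]) cube([600, 200, 100]);
translate([100, 0, 600]) cube([600, 200, 100]);
translate([100, 0, 850]) cube([600, 200, 100]);
translate([100, 0, 1200]) cube([600, 200, 100]);
translate([700, 0, 0]) cube([100, 200, 1300]);


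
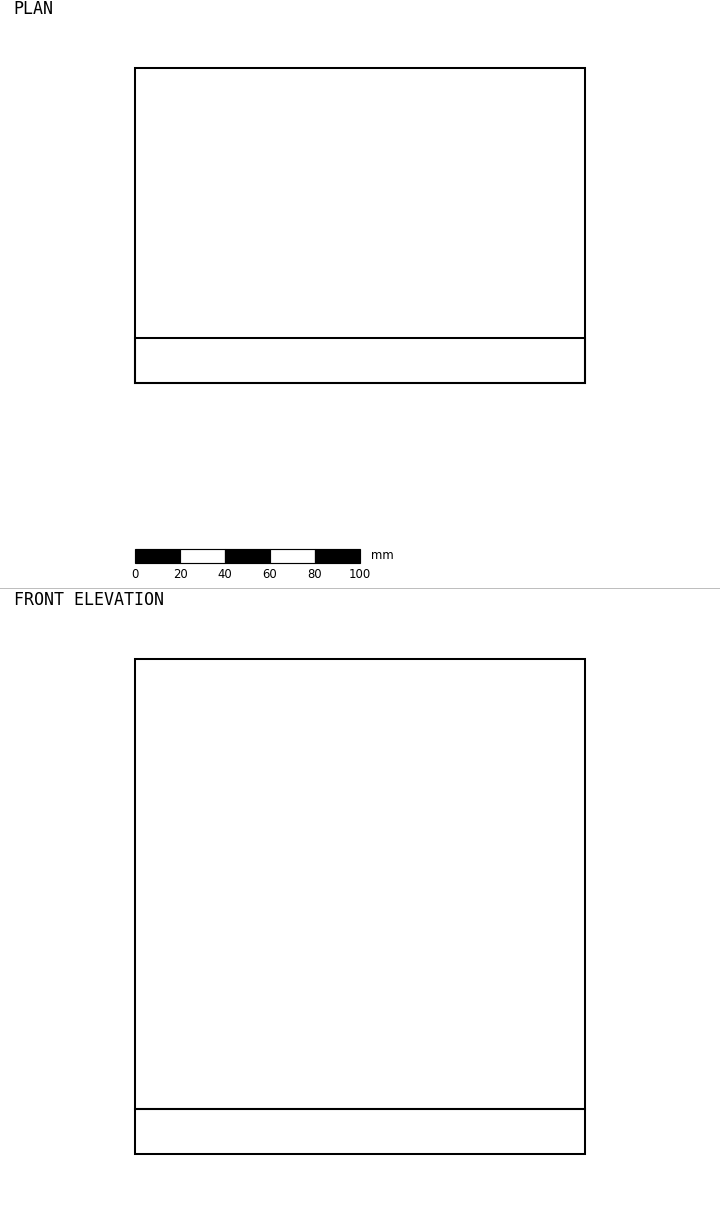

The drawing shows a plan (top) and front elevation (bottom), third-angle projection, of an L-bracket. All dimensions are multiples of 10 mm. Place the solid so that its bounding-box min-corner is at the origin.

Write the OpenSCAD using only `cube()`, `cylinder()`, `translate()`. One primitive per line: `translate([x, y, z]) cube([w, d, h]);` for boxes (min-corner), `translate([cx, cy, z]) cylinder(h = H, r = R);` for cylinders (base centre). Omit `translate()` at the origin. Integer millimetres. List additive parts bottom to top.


cube([200, 140, 20]);
translate([0, 0, 20]) cube([200, 20, 200]);


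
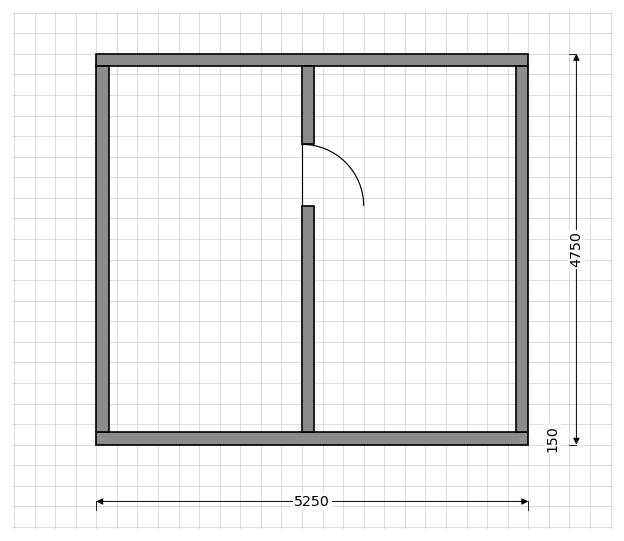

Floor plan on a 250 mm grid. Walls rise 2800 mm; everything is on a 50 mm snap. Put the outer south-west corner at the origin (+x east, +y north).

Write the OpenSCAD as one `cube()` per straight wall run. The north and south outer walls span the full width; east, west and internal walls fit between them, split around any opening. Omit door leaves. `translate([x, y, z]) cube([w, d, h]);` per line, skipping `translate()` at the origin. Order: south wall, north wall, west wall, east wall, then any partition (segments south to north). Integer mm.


cube([5250, 150, 2800]);
translate([0, 4600, 0]) cube([5250, 150, 2800]);
translate([0, 150, 0]) cube([150, 4450, 2800]);
translate([5100, 150, 0]) cube([150, 4450, 2800]);
translate([2500, 150, 0]) cube([150, 2750, 2800]);
translate([2500, 3650, 0]) cube([150, 950, 2800]);


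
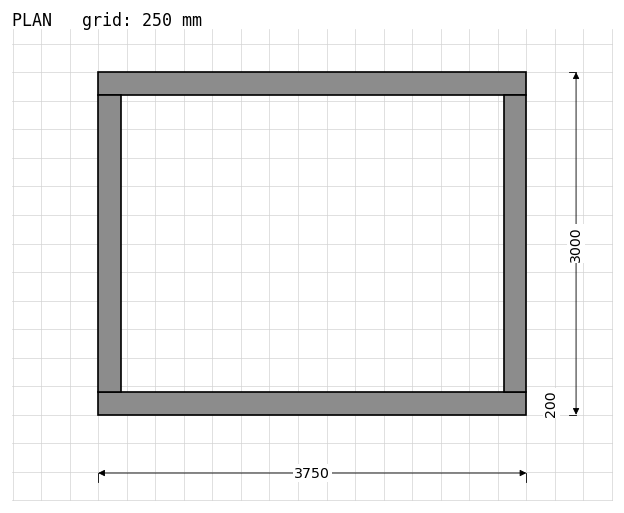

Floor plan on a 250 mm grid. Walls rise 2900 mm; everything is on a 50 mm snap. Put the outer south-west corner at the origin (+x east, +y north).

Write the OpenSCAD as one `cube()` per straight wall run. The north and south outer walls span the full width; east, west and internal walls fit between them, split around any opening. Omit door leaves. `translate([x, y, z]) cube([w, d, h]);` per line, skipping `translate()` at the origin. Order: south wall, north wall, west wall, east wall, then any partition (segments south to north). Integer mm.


cube([3750, 200, 2900]);
translate([0, 2800, 0]) cube([3750, 200, 2900]);
translate([0, 200, 0]) cube([200, 2600, 2900]);
translate([3550, 200, 0]) cube([200, 2600, 2900]);
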